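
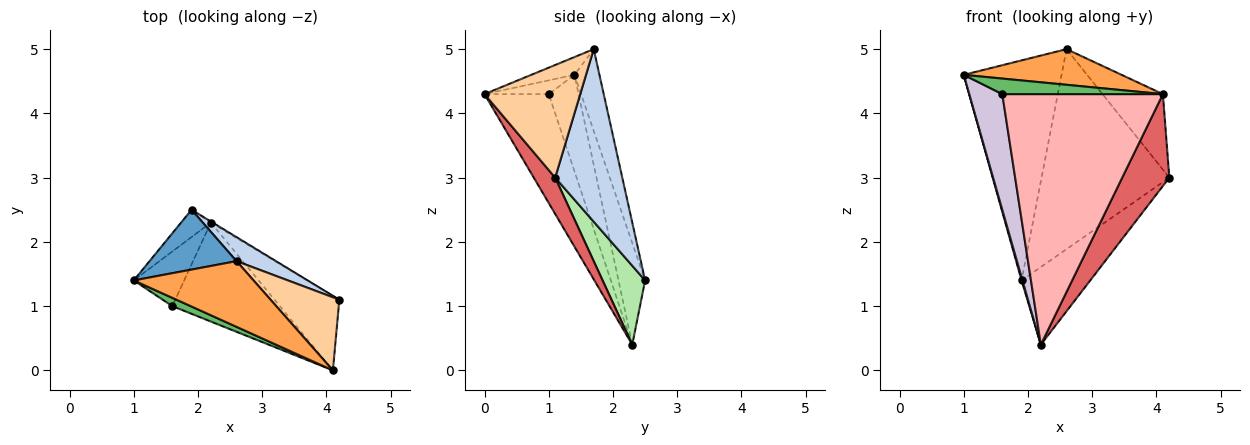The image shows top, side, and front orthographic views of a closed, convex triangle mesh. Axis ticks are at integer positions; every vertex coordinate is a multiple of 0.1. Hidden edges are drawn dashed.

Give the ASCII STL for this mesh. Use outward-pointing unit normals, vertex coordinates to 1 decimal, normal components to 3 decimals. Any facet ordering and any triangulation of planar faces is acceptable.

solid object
 facet normal -0.239 0.937 0.255
  outer loop
   vertex 2.6 1.7 5.0
   vertex 1.9 2.5 1.4
   vertex 1.0 1.4 4.6
  endloop
 endfacet
 facet normal 0.462 0.880 0.106
  outer loop
   vertex 2.6 1.7 5.0
   vertex 4.2 1.1 3.0
   vertex 1.9 2.5 1.4
  endloop
 endfacet
 facet normal -0.129 -0.473 0.872
  outer loop
   vertex 4.1 0.0 4.3
   vertex 2.6 1.7 5.0
   vertex 1.0 1.4 4.6
  endloop
 endfacet
 facet normal 0.751 0.474 0.459
  outer loop
   vertex 4.1 0.0 4.3
   vertex 4.2 1.1 3.0
   vertex 2.6 1.7 5.0
  endloop
 endfacet
 facet normal -0.333 -0.832 0.444
  outer loop
   vertex 1.6 1.0 4.3
   vertex 4.1 0.0 4.3
   vertex 1.0 1.4 4.6
  endloop
 endfacet
 facet normal 0.526 0.850 -0.012
  outer loop
   vertex 2.2 2.3 0.4
   vertex 1.9 2.5 1.4
   vertex 4.2 1.1 3.0
  endloop
 endfacet
 facet normal 0.333 -0.732 -0.594
  outer loop
   vertex 2.2 2.3 0.4
   vertex 4.2 1.1 3.0
   vertex 4.1 0.0 4.3
  endloop
 endfacet
 facet normal -0.349 -0.872 -0.344
  outer loop
   vertex 2.2 2.3 0.4
   vertex 4.1 0.0 4.3
   vertex 1.6 1.0 4.3
  endloop
 endfacet
 facet normal -0.959 -0.033 -0.281
  outer loop
   vertex 2.2 2.3 0.4
   vertex 1.0 1.4 4.6
   vertex 1.9 2.5 1.4
  endloop
 endfacet
 facet normal -0.632 -0.700 -0.331
  outer loop
   vertex 2.2 2.3 0.4
   vertex 1.6 1.0 4.3
   vertex 1.0 1.4 4.6
  endloop
 endfacet
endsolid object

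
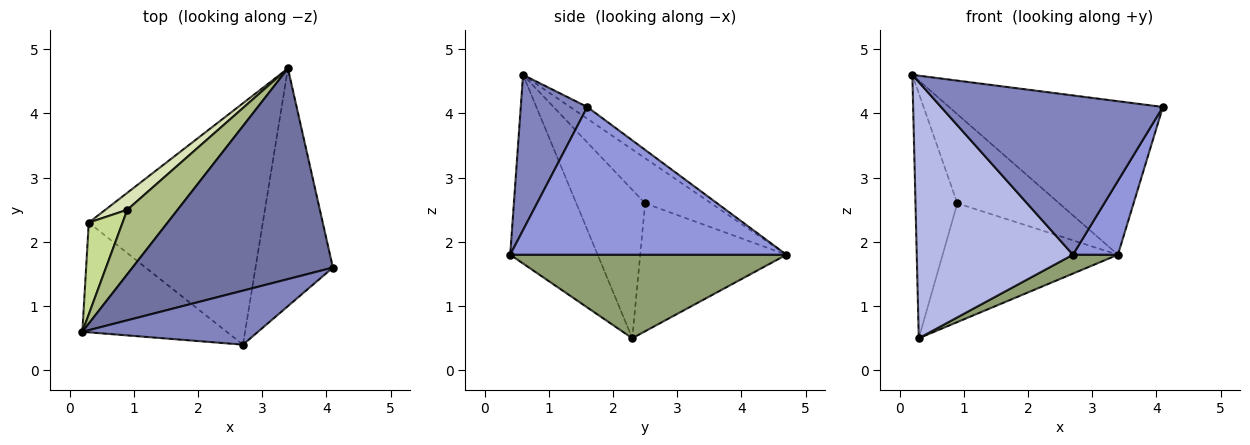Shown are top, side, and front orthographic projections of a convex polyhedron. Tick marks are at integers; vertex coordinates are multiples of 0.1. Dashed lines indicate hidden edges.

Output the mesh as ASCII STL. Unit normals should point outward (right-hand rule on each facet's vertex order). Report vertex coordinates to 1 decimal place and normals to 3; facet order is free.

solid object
 facet normal -0.047 0.588 0.807
  outer loop
   vertex 3.4 4.7 1.8
   vertex 0.2 0.6 4.6
   vertex 4.1 1.6 4.1
  endloop
 endfacet
 facet normal 0.273 -0.911 0.309
  outer loop
   vertex 2.7 0.4 1.8
   vertex 4.1 1.6 4.1
   vertex 0.2 0.6 4.6
  endloop
 endfacet
 facet normal 0.877 -0.143 -0.459
  outer loop
   vertex 2.7 0.4 1.8
   vertex 3.4 4.7 1.8
   vertex 4.1 1.6 4.1
  endloop
 endfacet
 facet normal -0.457 -0.817 -0.350
  outer loop
   vertex 0.3 2.3 0.5
   vertex 2.7 0.4 1.8
   vertex 0.2 0.6 4.6
  endloop
 endfacet
 facet normal 0.432 -0.070 -0.899
  outer loop
   vertex 0.3 2.3 0.5
   vertex 3.4 4.7 1.8
   vertex 2.7 0.4 1.8
  endloop
 endfacet
 facet normal -0.465 0.717 0.519
  outer loop
   vertex 0.9 2.5 2.6
   vertex 0.2 0.6 4.6
   vertex 3.4 4.7 1.8
  endloop
 endfacet
 facet normal -0.839 0.510 0.191
  outer loop
   vertex 0.9 2.5 2.6
   vertex 0.3 2.3 0.5
   vertex 0.2 0.6 4.6
  endloop
 endfacet
 facet normal -0.637 0.763 0.109
  outer loop
   vertex 0.9 2.5 2.6
   vertex 3.4 4.7 1.8
   vertex 0.3 2.3 0.5
  endloop
 endfacet
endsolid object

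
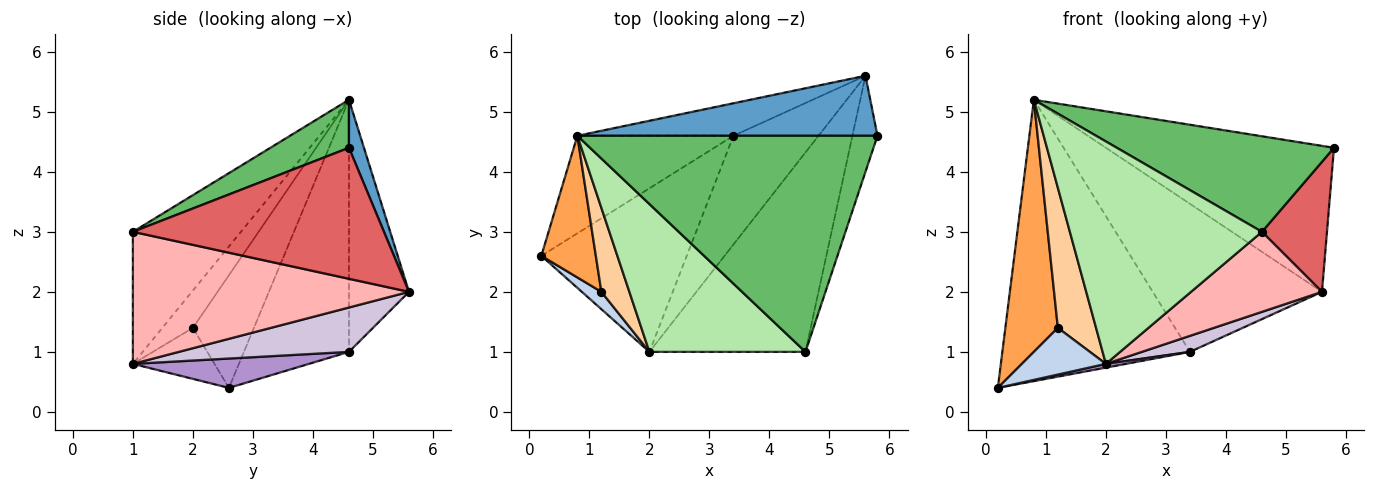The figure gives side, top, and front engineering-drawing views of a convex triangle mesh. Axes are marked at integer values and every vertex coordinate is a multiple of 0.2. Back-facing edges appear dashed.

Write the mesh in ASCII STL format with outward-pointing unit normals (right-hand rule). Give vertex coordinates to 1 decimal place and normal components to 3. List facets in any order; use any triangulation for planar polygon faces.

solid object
 facet normal 0.061 0.923 0.380
  outer loop
   vertex 5.6 5.6 2.0
   vertex 0.8 4.6 5.2
   vertex 5.8 4.6 4.4
  endloop
 endfacet
 facet normal -0.673 -0.693 0.257
  outer loop
   vertex 1.2 2.0 1.4
   vertex 0.2 2.6 0.4
   vertex 2.0 1.0 0.8
  endloop
 endfacet
 facet normal -0.712 -0.612 0.344
  outer loop
   vertex 1.2 2.0 1.4
   vertex 0.8 4.6 5.2
   vertex 0.2 2.6 0.4
  endloop
 endfacet
 facet normal -0.566 -0.707 0.424
  outer loop
   vertex 1.2 2.0 1.4
   vertex 2.0 1.0 0.8
   vertex 0.8 4.6 5.2
  endloop
 endfacet
 facet normal 0.145 -0.400 0.905
  outer loop
   vertex 4.6 1.0 3.0
   vertex 5.8 4.6 4.4
   vertex 0.8 4.6 5.2
  endloop
 endfacet
 facet normal -0.424 -0.754 0.501
  outer loop
   vertex 4.6 1.0 3.0
   vertex 0.8 4.6 5.2
   vertex 2.0 1.0 0.8
  endloop
 endfacet
 facet normal 0.952 -0.247 -0.182
  outer loop
   vertex 4.6 1.0 3.0
   vertex 5.6 5.6 2.0
   vertex 5.8 4.6 4.4
  endloop
 endfacet
 facet normal 0.618 -0.293 -0.730
  outer loop
   vertex 4.6 1.0 3.0
   vertex 2.0 1.0 0.8
   vertex 5.6 5.6 2.0
  endloop
 endfacet
 facet normal 0.198 -0.022 -0.980
  outer loop
   vertex 3.4 4.6 1.0
   vertex 2.0 1.0 0.8
   vertex 0.2 2.6 0.4
  endloop
 endfacet
 facet normal 0.458 -0.129 -0.879
  outer loop
   vertex 3.4 4.6 1.0
   vertex 5.6 5.6 2.0
   vertex 2.0 1.0 0.8
  endloop
 endfacet
 facet normal -0.468 0.835 -0.290
  outer loop
   vertex 3.4 4.6 1.0
   vertex 0.2 2.6 0.4
   vertex 0.8 4.6 5.2
  endloop
 endfacet
 facet normal -0.327 0.923 -0.203
  outer loop
   vertex 3.4 4.6 1.0
   vertex 0.8 4.6 5.2
   vertex 5.6 5.6 2.0
  endloop
 endfacet
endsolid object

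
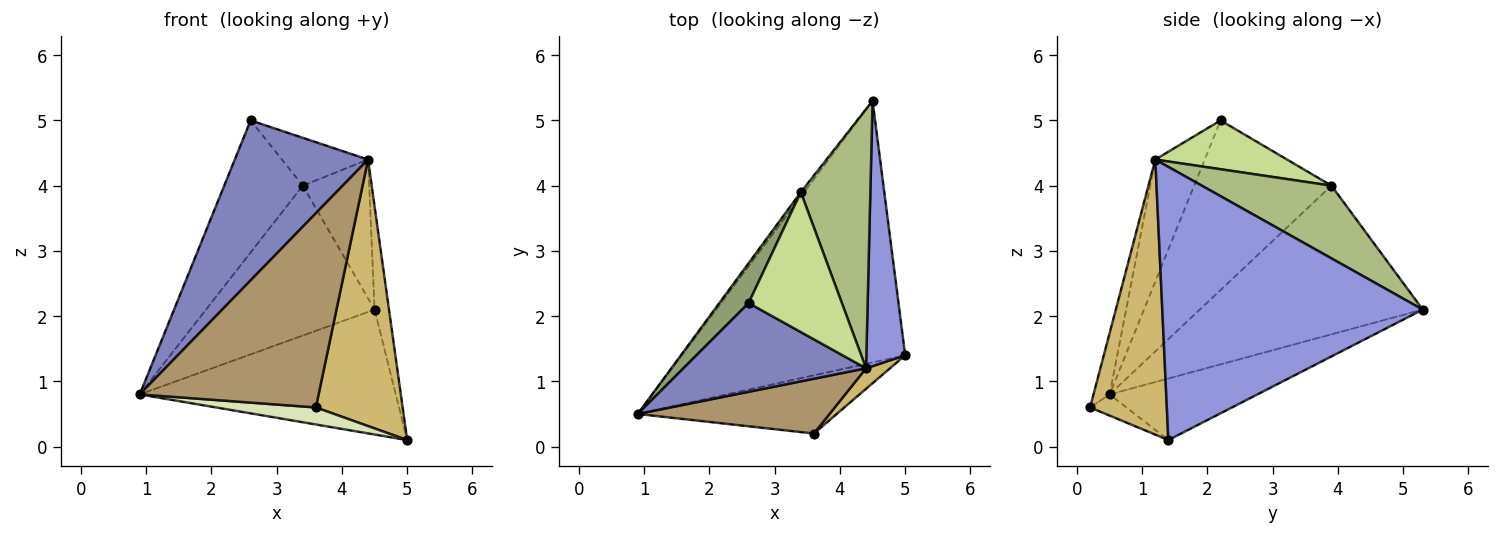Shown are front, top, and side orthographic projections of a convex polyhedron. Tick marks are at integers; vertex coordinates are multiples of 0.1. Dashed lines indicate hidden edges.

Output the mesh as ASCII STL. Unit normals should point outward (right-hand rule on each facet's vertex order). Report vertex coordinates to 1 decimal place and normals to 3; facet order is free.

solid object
 facet normal -0.241 0.418 -0.876
  outer loop
   vertex 4.5 5.3 2.1
   vertex 5.0 1.4 0.1
   vertex 0.9 0.5 0.8
  endloop
 endfacet
 facet normal -0.308 -0.832 0.461
  outer loop
   vertex 4.4 1.2 4.4
   vertex 2.6 2.2 5.0
   vertex 0.9 0.5 0.8
  endloop
 endfacet
 facet normal 0.989 0.055 0.140
  outer loop
   vertex 4.4 1.2 4.4
   vertex 5.0 1.4 0.1
   vertex 4.5 5.3 2.1
  endloop
 endfacet
 facet normal -0.798 0.603 -0.017
  outer loop
   vertex 3.4 3.9 4.0
   vertex 4.5 5.3 2.1
   vertex 0.9 0.5 0.8
  endloop
 endfacet
 facet normal -0.858 0.491 0.149
  outer loop
   vertex 3.4 3.9 4.0
   vertex 0.9 0.5 0.8
   vertex 2.6 2.2 5.0
  endloop
 endfacet
 facet normal 0.678 0.347 0.648
  outer loop
   vertex 3.4 3.9 4.0
   vertex 4.4 1.2 4.4
   vertex 4.5 5.3 2.1
  endloop
 endfacet
 facet normal 0.444 0.290 0.848
  outer loop
   vertex 3.4 3.9 4.0
   vertex 2.6 2.2 5.0
   vertex 4.4 1.2 4.4
  endloop
 endfacet
 facet normal -0.102 -0.279 -0.955
  outer loop
   vertex 3.6 0.2 0.6
   vertex 0.9 0.5 0.8
   vertex 5.0 1.4 0.1
  endloop
 endfacet
 facet normal -0.086 -0.959 0.271
  outer loop
   vertex 3.6 0.2 0.6
   vertex 4.4 1.2 4.4
   vertex 0.9 0.5 0.8
  endloop
 endfacet
 facet normal 0.661 -0.748 0.058
  outer loop
   vertex 3.6 0.2 0.6
   vertex 5.0 1.4 0.1
   vertex 4.4 1.2 4.4
  endloop
 endfacet
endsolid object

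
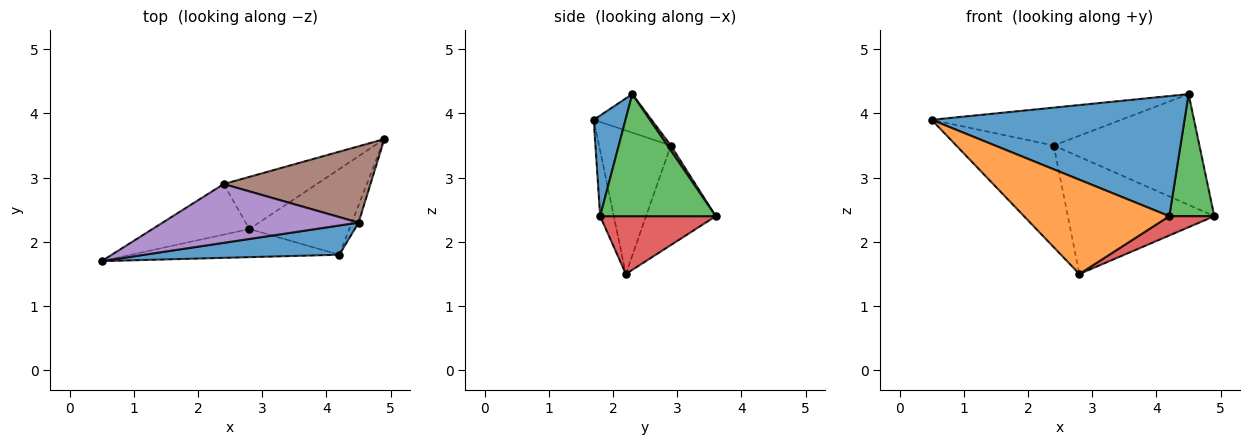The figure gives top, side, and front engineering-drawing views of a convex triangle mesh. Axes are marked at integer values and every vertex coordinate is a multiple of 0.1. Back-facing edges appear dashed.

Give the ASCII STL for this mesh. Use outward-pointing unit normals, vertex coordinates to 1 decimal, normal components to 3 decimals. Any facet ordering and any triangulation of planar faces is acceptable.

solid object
 facet normal 0.121 -0.964 0.235
  outer loop
   vertex 4.2 1.8 2.4
   vertex 4.5 2.3 4.3
   vertex 0.5 1.7 3.9
  endloop
 endfacet
 facet normal -0.090 -0.954 -0.285
  outer loop
   vertex 4.2 1.8 2.4
   vertex 0.5 1.7 3.9
   vertex 2.8 2.2 1.5
  endloop
 endfacet
 facet normal 0.931 -0.362 -0.052
  outer loop
   vertex 4.2 1.8 2.4
   vertex 4.9 3.6 2.4
   vertex 4.5 2.3 4.3
  endloop
 endfacet
 facet normal 0.492 -0.191 -0.850
  outer loop
   vertex 4.2 1.8 2.4
   vertex 2.8 2.2 1.5
   vertex 4.9 3.6 2.4
  endloop
 endfacet
 facet normal -0.163 0.535 0.829
  outer loop
   vertex 2.4 2.9 3.5
   vertex 0.5 1.7 3.9
   vertex 4.5 2.3 4.3
  endloop
 endfacet
 facet normal 0.019 0.823 0.567
  outer loop
   vertex 2.4 2.9 3.5
   vertex 4.5 2.3 4.3
   vertex 4.9 3.6 2.4
  endloop
 endfacet
 facet normal -0.550 0.748 -0.372
  outer loop
   vertex 2.4 2.9 3.5
   vertex 2.8 2.2 1.5
   vertex 0.5 1.7 3.9
  endloop
 endfacet
 facet normal -0.399 0.838 -0.373
  outer loop
   vertex 2.4 2.9 3.5
   vertex 4.9 3.6 2.4
   vertex 2.8 2.2 1.5
  endloop
 endfacet
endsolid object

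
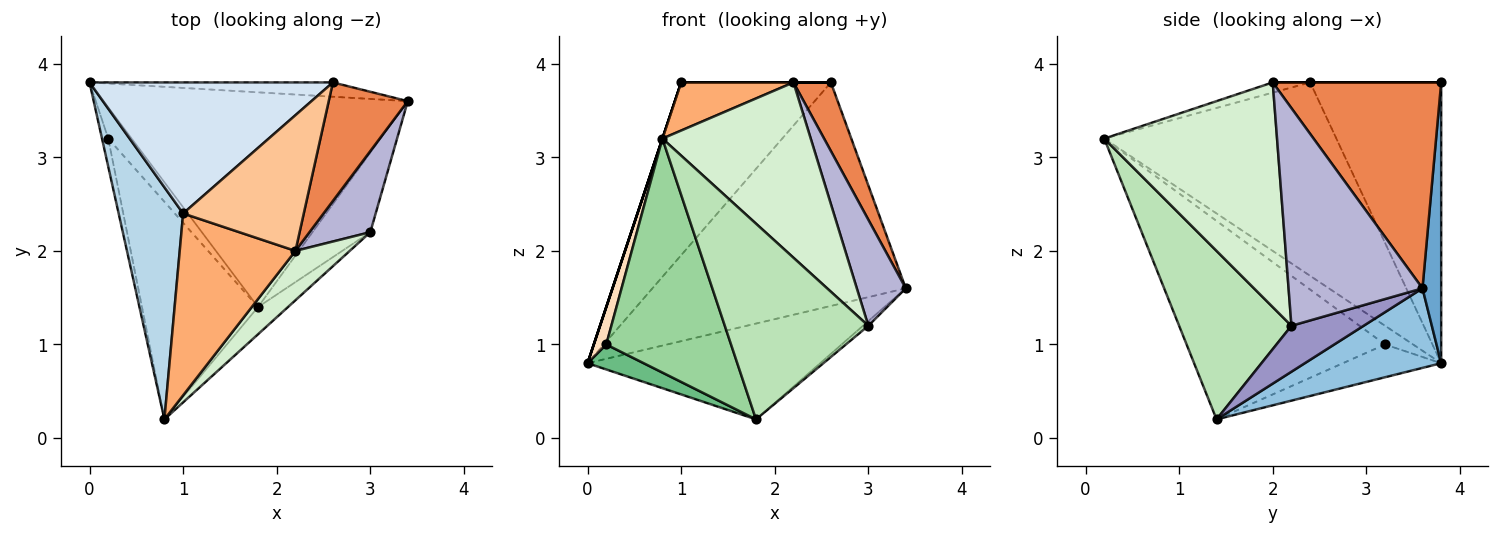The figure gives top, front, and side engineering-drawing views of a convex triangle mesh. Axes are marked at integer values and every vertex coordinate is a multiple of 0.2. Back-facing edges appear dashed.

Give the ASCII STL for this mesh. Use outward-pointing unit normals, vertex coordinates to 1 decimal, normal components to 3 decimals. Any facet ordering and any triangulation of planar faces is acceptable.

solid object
 facet normal 0.074 0.995 -0.064
  outer loop
   vertex 2.6 3.8 3.8
   vertex 3.4 3.6 1.6
   vertex 0.0 3.8 0.8
  endloop
 endfacet
 facet normal 0.232 0.396 -0.888
  outer loop
   vertex 1.8 1.4 0.2
   vertex 0.0 3.8 0.8
   vertex 3.4 3.6 1.6
  endloop
 endfacet
 facet normal -0.949 0.000 0.316
  outer loop
   vertex 1.0 2.4 3.8
   vertex 0.0 3.8 0.8
   vertex 0.8 0.2 3.2
  endloop
 endfacet
 facet normal -0.572 0.654 0.496
  outer loop
   vertex 1.0 2.4 3.8
   vertex 2.6 3.8 3.8
   vertex 0.0 3.8 0.8
  endloop
 endfacet
 facet normal 0.914 -0.203 0.351
  outer loop
   vertex 2.2 2.0 3.8
   vertex 3.4 3.6 1.6
   vertex 2.6 3.8 3.8
  endloop
 endfacet
 facet normal -0.085 -0.255 0.963
  outer loop
   vertex 2.2 2.0 3.8
   vertex 1.0 2.4 3.8
   vertex 0.8 0.2 3.2
  endloop
 endfacet
 facet normal 0.000 0.000 1.000
  outer loop
   vertex 2.2 2.0 3.8
   vertex 2.6 3.8 3.8
   vertex 1.0 2.4 3.8
  endloop
 endfacet
 facet normal -0.874 -0.389 -0.291
  outer loop
   vertex 0.2 3.2 1.0
   vertex 0.8 0.2 3.2
   vertex 0.0 3.8 0.8
  endloop
 endfacet
 facet normal -0.738 -0.422 -0.527
  outer loop
   vertex 0.2 3.2 1.0
   vertex 0.0 3.8 0.8
   vertex 1.8 1.4 0.2
  endloop
 endfacet
 facet normal -0.759 -0.477 -0.444
  outer loop
   vertex 0.2 3.2 1.0
   vertex 1.8 1.4 0.2
   vertex 0.8 0.2 3.2
  endloop
 endfacet
 facet normal 0.613 -0.783 -0.109
  outer loop
   vertex 3.0 2.2 1.2
   vertex 0.8 0.2 3.2
   vertex 1.8 1.4 0.2
  endloop
 endfacet
 facet normal 0.746 -0.641 0.180
  outer loop
   vertex 3.0 2.2 1.2
   vertex 2.2 2.0 3.8
   vertex 0.8 0.2 3.2
  endloop
 endfacet
 facet normal 0.621 0.046 -0.782
  outer loop
   vertex 3.0 2.2 1.2
   vertex 1.8 1.4 0.2
   vertex 3.4 3.6 1.6
  endloop
 endfacet
 facet normal 0.908 -0.332 0.254
  outer loop
   vertex 3.0 2.2 1.2
   vertex 3.4 3.6 1.6
   vertex 2.2 2.0 3.8
  endloop
 endfacet
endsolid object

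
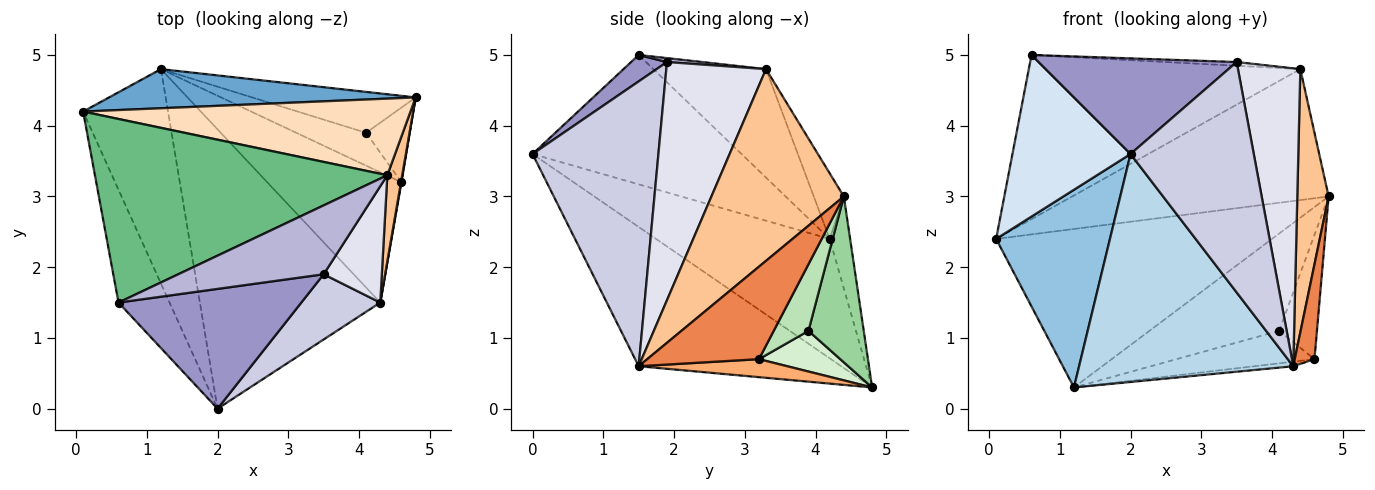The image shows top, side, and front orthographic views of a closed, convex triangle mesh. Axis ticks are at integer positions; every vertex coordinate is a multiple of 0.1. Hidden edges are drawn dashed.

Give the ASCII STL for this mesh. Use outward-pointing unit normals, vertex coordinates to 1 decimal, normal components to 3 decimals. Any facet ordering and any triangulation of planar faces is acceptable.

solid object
 facet normal -0.072 0.968 0.239
  outer loop
   vertex 1.2 4.8 0.3
   vertex 0.1 4.2 2.4
   vertex 4.8 4.4 3.0
  endloop
 endfacet
 facet normal -0.719 -0.471 -0.511
  outer loop
   vertex 1.2 4.8 0.3
   vertex 2.0 0.0 3.6
   vertex 0.1 4.2 2.4
  endloop
 endfacet
 facet normal -0.513 -0.543 -0.665
  outer loop
   vertex 4.3 1.5 0.6
   vertex 2.0 0.0 3.6
   vertex 1.2 4.8 0.3
  endloop
 endfacet
 facet normal -0.823 -0.465 -0.325
  outer loop
   vertex 0.6 1.5 5.0
   vertex 0.1 4.2 2.4
   vertex 2.0 0.0 3.6
  endloop
 endfacet
 facet normal 0.985 -0.174 0.005
  outer loop
   vertex 4.6 3.2 0.7
   vertex 4.8 4.4 3.0
   vertex 4.3 1.5 0.6
  endloop
 endfacet
 facet normal 0.133 0.035 -0.991
  outer loop
   vertex 4.6 3.2 0.7
   vertex 4.3 1.5 0.6
   vertex 1.2 4.8 0.3
  endloop
 endfacet
 facet normal 0.970 -0.230 0.075
  outer loop
   vertex 4.4 3.3 4.8
   vertex 4.3 1.5 0.6
   vertex 4.8 4.4 3.0
  endloop
 endfacet
 facet normal -0.101 0.859 0.502
  outer loop
   vertex 4.4 3.3 4.8
   vertex 4.8 4.4 3.0
   vertex 0.1 4.2 2.4
  endloop
 endfacet
 facet normal -0.267 0.642 0.718
  outer loop
   vertex 4.4 3.3 4.8
   vertex 0.1 4.2 2.4
   vertex 0.6 1.5 5.0
  endloop
 endfacet
 facet normal 0.366 0.858 -0.361
  outer loop
   vertex 4.1 3.9 1.1
   vertex 1.2 4.8 0.3
   vertex 4.8 4.4 3.0
  endloop
 endfacet
 facet normal 0.619 0.673 -0.405
  outer loop
   vertex 4.1 3.9 1.1
   vertex 4.8 4.4 3.0
   vertex 4.6 3.2 0.7
  endloop
 endfacet
 facet normal 0.383 0.649 -0.657
  outer loop
   vertex 4.1 3.9 1.1
   vertex 4.6 3.2 0.7
   vertex 1.2 4.8 0.3
  endloop
 endfacet
 facet normal 0.112 -0.620 0.777
  outer loop
   vertex 3.5 1.9 4.9
   vertex 0.6 1.5 5.0
   vertex 2.0 0.0 3.6
  endloop
 endfacet
 facet normal 0.027 0.054 0.998
  outer loop
   vertex 3.5 1.9 4.9
   vertex 4.4 3.3 4.8
   vertex 0.6 1.5 5.0
  endloop
 endfacet
 facet normal 0.701 -0.686 0.194
  outer loop
   vertex 3.5 1.9 4.9
   vertex 2.0 0.0 3.6
   vertex 4.3 1.5 0.6
  endloop
 endfacet
 facet normal 0.830 -0.519 0.203
  outer loop
   vertex 3.5 1.9 4.9
   vertex 4.3 1.5 0.6
   vertex 4.4 3.3 4.8
  endloop
 endfacet
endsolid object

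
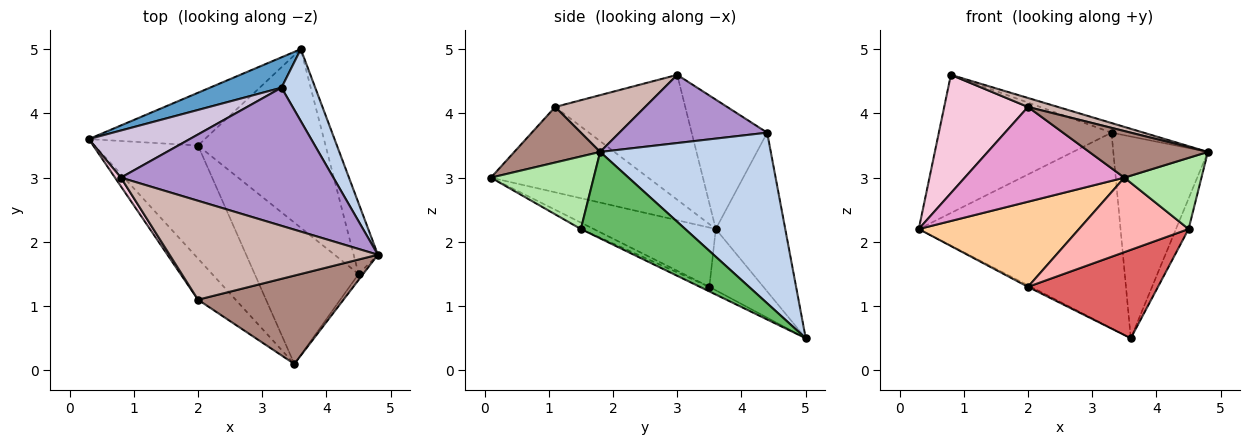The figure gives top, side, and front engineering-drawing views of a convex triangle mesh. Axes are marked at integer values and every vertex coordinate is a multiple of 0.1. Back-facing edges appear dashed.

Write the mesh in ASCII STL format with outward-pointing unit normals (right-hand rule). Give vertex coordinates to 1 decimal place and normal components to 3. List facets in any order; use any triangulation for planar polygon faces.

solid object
 facet normal -0.322 0.936 0.145
  outer loop
   vertex 3.3 4.4 3.7
   vertex 3.6 5.0 0.5
   vertex 0.3 3.6 2.2
  endloop
 endfacet
 facet normal 0.862 0.478 0.170
  outer loop
   vertex 3.3 4.4 3.7
   vertex 4.8 1.8 3.4
   vertex 3.6 5.0 0.5
  endloop
 endfacet
 facet normal -0.467 0.026 -0.884
  outer loop
   vertex 2.0 3.5 1.3
   vertex 0.3 3.6 2.2
   vertex 3.6 5.0 0.5
  endloop
 endfacet
 facet normal -0.417 -0.547 -0.726
  outer loop
   vertex 2.0 3.5 1.3
   vertex 3.5 0.1 3.0
   vertex 0.3 3.6 2.2
  endloop
 endfacet
 facet normal 0.956 0.116 -0.268
  outer loop
   vertex 4.5 1.5 2.2
   vertex 3.6 5.0 0.5
   vertex 4.8 1.8 3.4
  endloop
 endfacet
 facet normal 0.799 -0.599 -0.050
  outer loop
   vertex 4.5 1.5 2.2
   vertex 4.8 1.8 3.4
   vertex 3.5 0.1 3.0
  endloop
 endfacet
 facet normal -0.032 -0.443 -0.896
  outer loop
   vertex 4.5 1.5 2.2
   vertex 2.0 3.5 1.3
   vertex 3.6 5.0 0.5
  endloop
 endfacet
 facet normal -0.055 -0.466 -0.883
  outer loop
   vertex 4.5 1.5 2.2
   vertex 3.5 0.1 3.0
   vertex 2.0 3.5 1.3
  endloop
 endfacet
 facet normal 0.305 0.066 0.950
  outer loop
   vertex 0.8 3.0 4.6
   vertex 4.8 1.8 3.4
   vertex 3.3 4.4 3.7
  endloop
 endfacet
 facet normal -0.382 0.875 0.298
  outer loop
   vertex 0.8 3.0 4.6
   vertex 3.3 4.4 3.7
   vertex 0.3 3.6 2.2
  endloop
 endfacet
 facet normal 0.320 -0.442 0.838
  outer loop
   vertex 2.0 1.1 4.1
   vertex 3.5 0.1 3.0
   vertex 4.8 1.8 3.4
  endloop
 endfacet
 facet normal 0.262 -0.087 0.961
  outer loop
   vertex 2.0 1.1 4.1
   vertex 4.8 1.8 3.4
   vertex 0.8 3.0 4.6
  endloop
 endfacet
 facet normal -0.670 -0.681 -0.296
  outer loop
   vertex 2.0 1.1 4.1
   vertex 0.3 3.6 2.2
   vertex 3.5 0.1 3.0
  endloop
 endfacet
 facet normal -0.840 -0.541 0.040
  outer loop
   vertex 2.0 1.1 4.1
   vertex 0.8 3.0 4.6
   vertex 0.3 3.6 2.2
  endloop
 endfacet
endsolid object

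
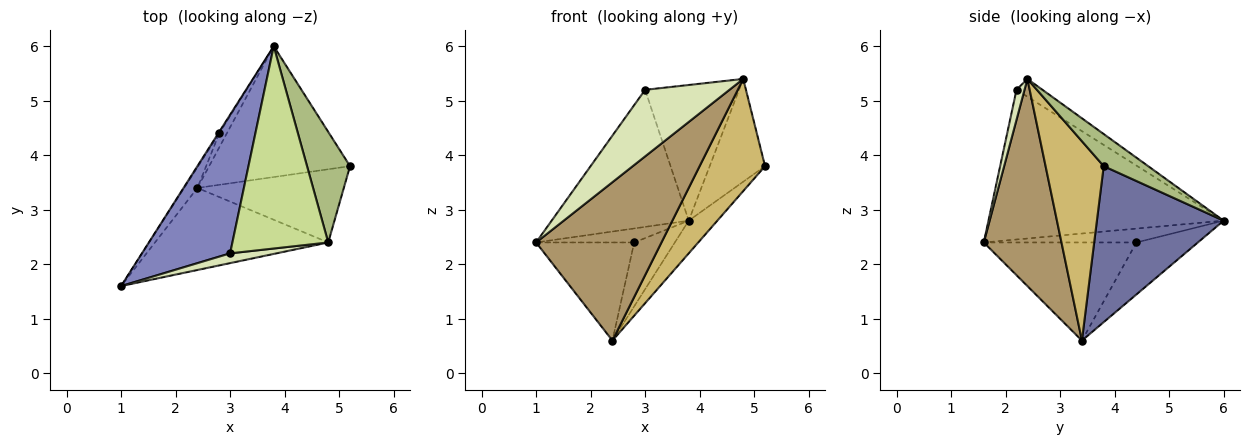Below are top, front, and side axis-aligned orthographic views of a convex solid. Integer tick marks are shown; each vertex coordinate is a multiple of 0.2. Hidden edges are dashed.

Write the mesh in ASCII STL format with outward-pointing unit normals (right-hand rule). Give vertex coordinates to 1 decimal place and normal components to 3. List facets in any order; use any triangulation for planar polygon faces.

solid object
 facet normal 0.732 0.165 -0.661
  outer loop
   vertex 2.4 3.4 0.6
   vertex 3.8 6.0 2.8
   vertex 5.2 3.8 3.8
  endloop
 endfacet
 facet normal -0.770 0.449 0.454
  outer loop
   vertex 3.0 2.2 5.2
   vertex 3.8 6.0 2.8
   vertex 1.0 1.6 2.4
  endloop
 endfacet
 facet normal -0.840 0.540 -0.060
  outer loop
   vertex 2.8 4.4 2.4
   vertex 1.0 1.6 2.4
   vertex 3.8 6.0 2.8
  endloop
 endfacet
 facet normal -0.836 0.537 -0.113
  outer loop
   vertex 2.8 4.4 2.4
   vertex 2.4 3.4 0.6
   vertex 1.0 1.6 2.4
  endloop
 endfacet
 facet normal -0.828 0.548 -0.120
  outer loop
   vertex 2.8 4.4 2.4
   vertex 3.8 6.0 2.8
   vertex 2.4 3.4 0.6
  endloop
 endfacet
 facet normal 0.480 0.597 0.643
  outer loop
   vertex 4.8 2.4 5.4
   vertex 5.2 3.8 3.8
   vertex 3.8 6.0 2.8
  endloop
 endfacet
 facet normal -0.152 0.550 0.821
  outer loop
   vertex 4.8 2.4 5.4
   vertex 3.8 6.0 2.8
   vertex 3.0 2.2 5.2
  endloop
 endfacet
 facet normal 0.093 -0.985 0.144
  outer loop
   vertex 4.8 2.4 5.4
   vertex 3.0 2.2 5.2
   vertex 1.0 1.6 2.4
  endloop
 endfacet
 facet normal 0.482 -0.778 -0.403
  outer loop
   vertex 4.8 2.4 5.4
   vertex 1.0 1.6 2.4
   vertex 2.4 3.4 0.6
  endloop
 endfacet
 facet normal 0.597 -0.672 -0.438
  outer loop
   vertex 4.8 2.4 5.4
   vertex 2.4 3.4 0.6
   vertex 5.2 3.8 3.8
  endloop
 endfacet
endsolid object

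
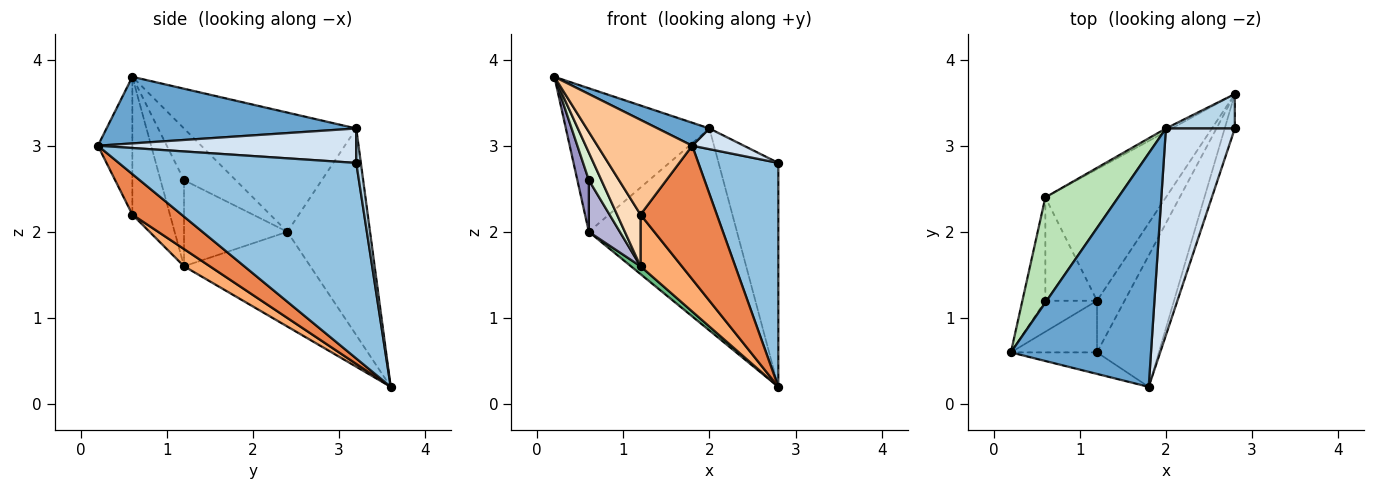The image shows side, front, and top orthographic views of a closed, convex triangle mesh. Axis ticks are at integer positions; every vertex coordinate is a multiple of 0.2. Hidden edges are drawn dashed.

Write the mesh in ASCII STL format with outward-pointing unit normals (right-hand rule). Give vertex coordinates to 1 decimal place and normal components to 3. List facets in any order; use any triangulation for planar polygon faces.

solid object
 facet normal 0.428 -0.088 0.900
  outer loop
   vertex 2.0 3.2 3.2
   vertex 0.2 0.6 3.8
   vertex 1.8 0.2 3.0
  endloop
 endfacet
 facet normal 0.947 -0.319 -0.049
  outer loop
   vertex 2.8 3.2 2.8
   vertex 1.8 0.2 3.0
   vertex 2.8 3.6 0.2
  endloop
 endfacet
 facet normal 0.076 0.986 0.152
  outer loop
   vertex 2.8 3.2 2.8
   vertex 2.8 3.6 0.2
   vertex 2.0 3.2 3.2
  endloop
 endfacet
 facet normal 0.445 -0.089 0.891
  outer loop
   vertex 2.8 3.2 2.8
   vertex 2.0 3.2 3.2
   vertex 1.8 0.2 3.0
  endloop
 endfacet
 facet normal 0.418 -0.648 -0.637
  outer loop
   vertex 1.2 0.6 2.2
   vertex 2.8 3.6 0.2
   vertex 1.8 0.2 3.0
  endloop
 endfacet
 facet normal 0.404 -0.647 -0.647
  outer loop
   vertex 1.2 0.6 2.2
   vertex 1.2 1.2 1.6
   vertex 2.8 3.6 0.2
  endloop
 endfacet
 facet normal -0.334 -0.919 -0.209
  outer loop
   vertex 1.2 0.6 2.2
   vertex 1.8 0.2 3.0
   vertex 0.2 0.6 3.8
  endloop
 endfacet
 facet normal -0.749 -0.468 -0.468
  outer loop
   vertex 1.2 0.6 2.2
   vertex 0.2 0.6 3.8
   vertex 1.2 1.2 1.6
  endloop
 endfacet
 facet normal -0.617 -0.047 -0.785
  outer loop
   vertex 0.6 2.4 2.0
   vertex 2.8 3.6 0.2
   vertex 1.2 1.2 1.6
  endloop
 endfacet
 facet normal -0.487 0.873 -0.014
  outer loop
   vertex 0.6 2.4 2.0
   vertex 2.0 3.2 3.2
   vertex 2.8 3.6 0.2
  endloop
 endfacet
 facet normal -0.695 0.580 0.425
  outer loop
   vertex 0.6 2.4 2.0
   vertex 0.2 0.6 3.8
   vertex 2.0 3.2 3.2
  endloop
 endfacet
 facet normal -0.780 -0.416 -0.468
  outer loop
   vertex 0.6 1.2 2.6
   vertex 1.2 1.2 1.6
   vertex 0.2 0.6 3.8
  endloop
 endfacet
 facet normal -0.896 -0.199 -0.398
  outer loop
   vertex 0.6 1.2 2.6
   vertex 0.2 0.6 3.8
   vertex 0.6 2.4 2.0
  endloop
 endfacet
 facet normal -0.830 -0.249 -0.498
  outer loop
   vertex 0.6 1.2 2.6
   vertex 0.6 2.4 2.0
   vertex 1.2 1.2 1.6
  endloop
 endfacet
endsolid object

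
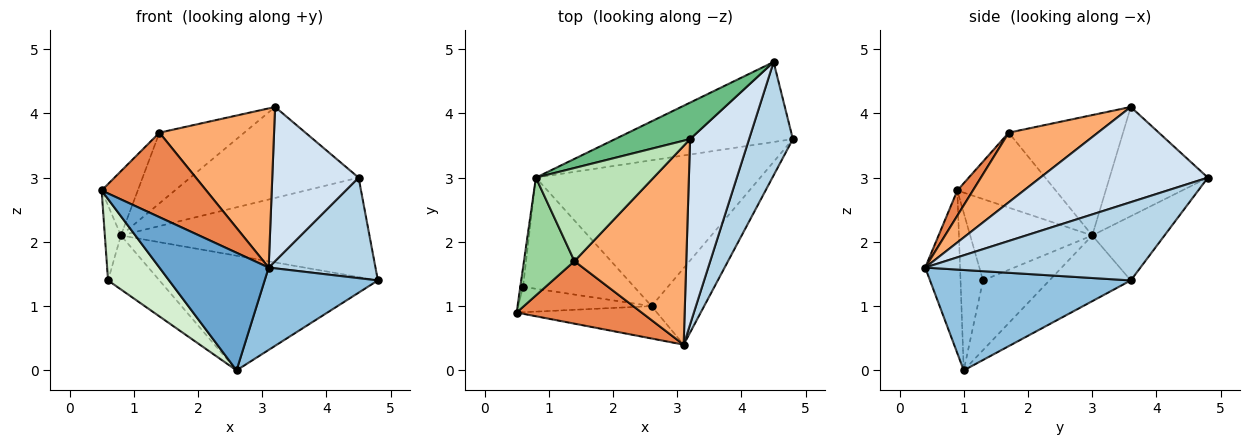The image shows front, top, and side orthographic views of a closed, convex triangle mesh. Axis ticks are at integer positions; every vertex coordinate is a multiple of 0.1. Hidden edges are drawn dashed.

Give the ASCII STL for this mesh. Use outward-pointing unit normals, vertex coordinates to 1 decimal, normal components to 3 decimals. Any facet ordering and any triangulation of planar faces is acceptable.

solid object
 facet normal -0.294 -0.921 -0.254
  outer loop
   vertex 2.6 1.0 0.0
   vertex 3.1 0.4 1.6
   vertex 0.5 0.9 2.8
  endloop
 endfacet
 facet normal 0.792 -0.447 -0.415
  outer loop
   vertex 2.6 1.0 0.0
   vertex 4.8 3.6 1.4
   vertex 3.1 0.4 1.6
  endloop
 endfacet
 facet normal 0.801 -0.397 0.448
  outer loop
   vertex 4.5 4.8 3.0
   vertex 3.1 0.4 1.6
   vertex 4.8 3.6 1.4
  endloop
 endfacet
 facet normal 0.779 -0.401 0.482
  outer loop
   vertex 4.5 4.8 3.0
   vertex 3.2 3.6 4.1
   vertex 3.1 0.4 1.6
  endloop
 endfacet
 facet normal 0.119 -0.798 0.590
  outer loop
   vertex 1.4 1.7 3.7
   vertex 0.5 0.9 2.8
   vertex 3.1 0.4 1.6
  endloop
 endfacet
 facet normal 0.437 -0.562 0.702
  outer loop
   vertex 1.4 1.7 3.7
   vertex 3.1 0.4 1.6
   vertex 3.2 3.6 4.1
  endloop
 endfacet
 facet normal -0.224 0.602 -0.766
  outer loop
   vertex 0.8 3.0 2.1
   vertex 4.8 3.6 1.4
   vertex 2.6 1.0 0.0
  endloop
 endfacet
 facet normal -0.221 0.760 -0.611
  outer loop
   vertex 0.8 3.0 2.1
   vertex 4.5 4.8 3.0
   vertex 4.8 3.6 1.4
  endloop
 endfacet
 facet normal -0.477 0.816 0.327
  outer loop
   vertex 0.8 3.0 2.1
   vertex 3.2 3.6 4.1
   vertex 4.5 4.8 3.0
  endloop
 endfacet
 facet normal -0.793 0.291 0.534
  outer loop
   vertex 0.8 3.0 2.1
   vertex 0.5 0.9 2.8
   vertex 1.4 1.7 3.7
  endloop
 endfacet
 facet normal -0.632 0.468 0.618
  outer loop
   vertex 0.8 3.0 2.1
   vertex 1.4 1.7 3.7
   vertex 3.2 3.6 4.1
  endloop
 endfacet
 facet normal -0.332 -0.901 -0.281
  outer loop
   vertex 0.6 1.3 1.4
   vertex 2.6 1.0 0.0
   vertex 0.5 0.9 2.8
  endloop
 endfacet
 facet normal -0.991 0.130 -0.034
  outer loop
   vertex 0.6 1.3 1.4
   vertex 0.5 0.9 2.8
   vertex 0.8 3.0 2.1
  endloop
 endfacet
 facet normal -0.491 0.380 -0.783
  outer loop
   vertex 0.6 1.3 1.4
   vertex 0.8 3.0 2.1
   vertex 2.6 1.0 0.0
  endloop
 endfacet
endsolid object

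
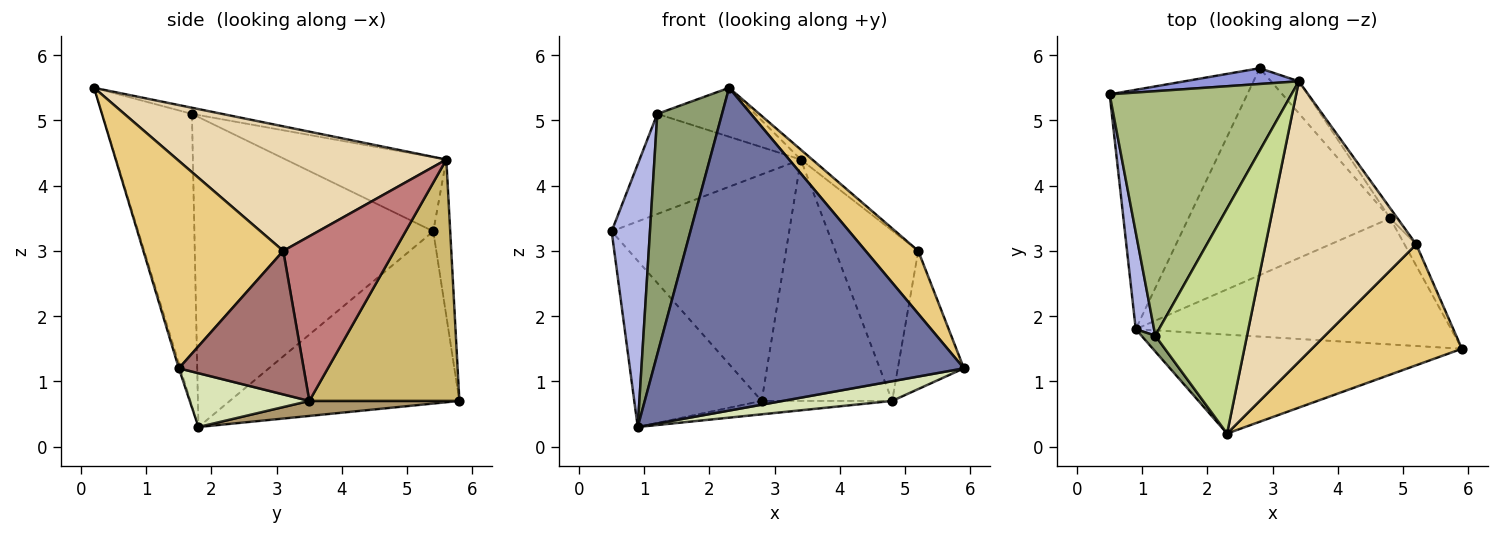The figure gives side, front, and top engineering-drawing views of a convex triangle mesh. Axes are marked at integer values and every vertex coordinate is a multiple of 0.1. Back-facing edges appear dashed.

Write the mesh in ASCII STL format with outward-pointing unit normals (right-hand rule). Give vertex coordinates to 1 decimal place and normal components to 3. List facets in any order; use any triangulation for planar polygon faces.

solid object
 facet normal -0.005 -0.956 -0.293
  outer loop
   vertex 0.9 1.8 0.3
   vertex 5.9 1.5 1.2
   vertex 2.3 0.2 5.5
  endloop
 endfacet
 facet normal -0.717 0.398 -0.573
  outer loop
   vertex 2.8 5.8 0.7
   vertex 0.9 1.8 0.3
   vertex 0.5 5.4 3.3
  endloop
 endfacet
 facet normal -0.095 0.993 0.069
  outer loop
   vertex 3.4 5.6 4.4
   vertex 2.8 5.8 0.7
   vertex 0.5 5.4 3.3
  endloop
 endfacet
 facet normal -0.986 -0.158 0.058
  outer loop
   vertex 1.2 1.7 5.1
   vertex 0.5 5.4 3.3
   vertex 0.9 1.8 0.3
  endloop
 endfacet
 facet normal -0.811 -0.584 0.038
  outer loop
   vertex 1.2 1.7 5.1
   vertex 0.9 1.8 0.3
   vertex 2.3 0.2 5.5
  endloop
 endfacet
 facet normal -0.353 0.354 0.866
  outer loop
   vertex 1.2 1.7 5.1
   vertex 3.4 5.6 4.4
   vertex 0.5 5.4 3.3
  endloop
 endfacet
 facet normal -0.066 0.212 0.975
  outer loop
   vertex 1.2 1.7 5.1
   vertex 2.3 0.2 5.5
   vertex 3.4 5.6 4.4
  endloop
 endfacet
 facet normal 0.166 -0.152 -0.974
  outer loop
   vertex 4.8 3.5 0.7
   vertex 5.9 1.5 1.2
   vertex 0.9 1.8 0.3
  endloop
 endfacet
 facet normal 0.074 0.064 -0.995
  outer loop
   vertex 4.8 3.5 0.7
   vertex 0.9 1.8 0.3
   vertex 2.8 5.8 0.7
  endloop
 endfacet
 facet normal 0.752 0.654 -0.087
  outer loop
   vertex 4.8 3.5 0.7
   vertex 2.8 5.8 0.7
   vertex 3.4 5.6 4.4
  endloop
 endfacet
 facet normal 0.775 -0.292 0.561
  outer loop
   vertex 5.2 3.1 3.0
   vertex 2.3 0.2 5.5
   vertex 5.9 1.5 1.2
  endloop
 endfacet
 facet normal 0.637 0.027 0.770
  outer loop
   vertex 5.2 3.1 3.0
   vertex 3.4 5.6 4.4
   vertex 2.3 0.2 5.5
  endloop
 endfacet
 facet normal 0.881 0.467 -0.072
  outer loop
   vertex 5.2 3.1 3.0
   vertex 5.9 1.5 1.2
   vertex 4.8 3.5 0.7
  endloop
 endfacet
 facet normal 0.801 0.597 -0.036
  outer loop
   vertex 5.2 3.1 3.0
   vertex 4.8 3.5 0.7
   vertex 3.4 5.6 4.4
  endloop
 endfacet
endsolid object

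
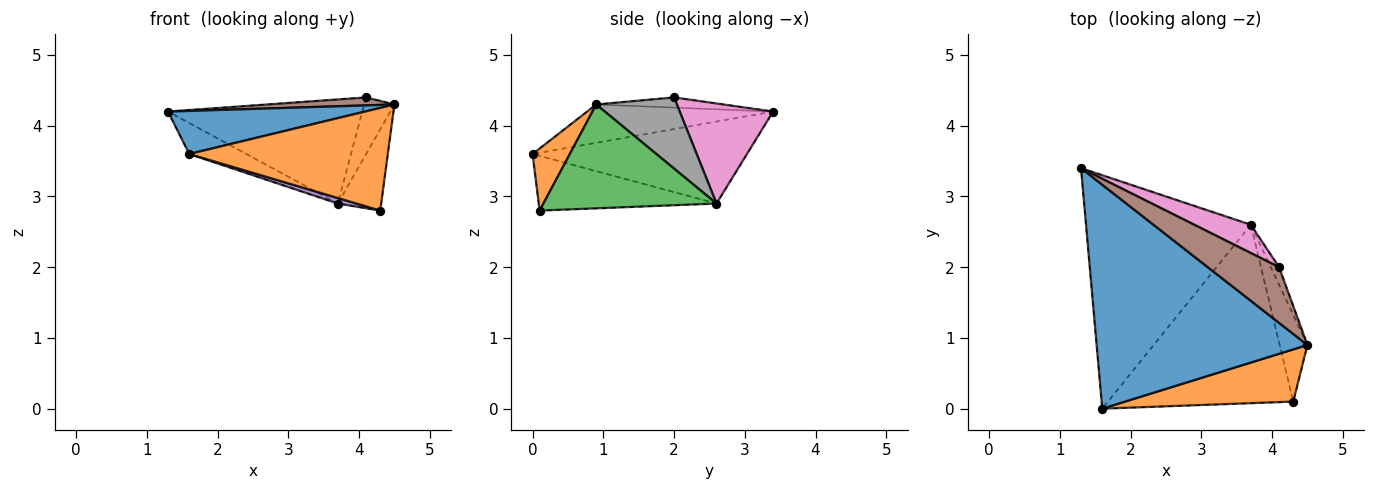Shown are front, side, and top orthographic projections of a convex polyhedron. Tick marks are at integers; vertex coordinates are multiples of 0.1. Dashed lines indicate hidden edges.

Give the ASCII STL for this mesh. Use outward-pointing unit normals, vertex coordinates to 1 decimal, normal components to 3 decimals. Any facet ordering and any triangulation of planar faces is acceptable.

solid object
 facet normal -0.176 -0.186 0.967
  outer loop
   vertex 1.6 0.0 3.6
   vertex 4.5 0.9 4.3
   vertex 1.3 3.4 4.2
  endloop
 endfacet
 facet normal 0.165 -0.879 0.447
  outer loop
   vertex 4.3 0.1 2.8
   vertex 4.5 0.9 4.3
   vertex 1.6 0.0 3.6
  endloop
 endfacet
 facet normal 0.939 0.235 -0.251
  outer loop
   vertex 3.7 2.6 2.9
   vertex 4.5 0.9 4.3
   vertex 4.3 0.1 2.8
  endloop
 endfacet
 facet normal -0.442 0.118 -0.889
  outer loop
   vertex 3.7 2.6 2.9
   vertex 1.6 0.0 3.6
   vertex 1.3 3.4 4.2
  endloop
 endfacet
 facet normal -0.283 -0.030 -0.959
  outer loop
   vertex 3.7 2.6 2.9
   vertex 4.3 0.1 2.8
   vertex 1.6 0.0 3.6
  endloop
 endfacet
 facet normal -0.140 -0.140 0.980
  outer loop
   vertex 4.1 2.0 4.4
   vertex 1.3 3.4 4.2
   vertex 4.5 0.9 4.3
  endloop
 endfacet
 facet normal 0.421 0.875 0.238
  outer loop
   vertex 4.1 2.0 4.4
   vertex 3.7 2.6 2.9
   vertex 1.3 3.4 4.2
  endloop
 endfacet
 facet normal 0.931 0.348 -0.109
  outer loop
   vertex 4.1 2.0 4.4
   vertex 4.5 0.9 4.3
   vertex 3.7 2.6 2.9
  endloop
 endfacet
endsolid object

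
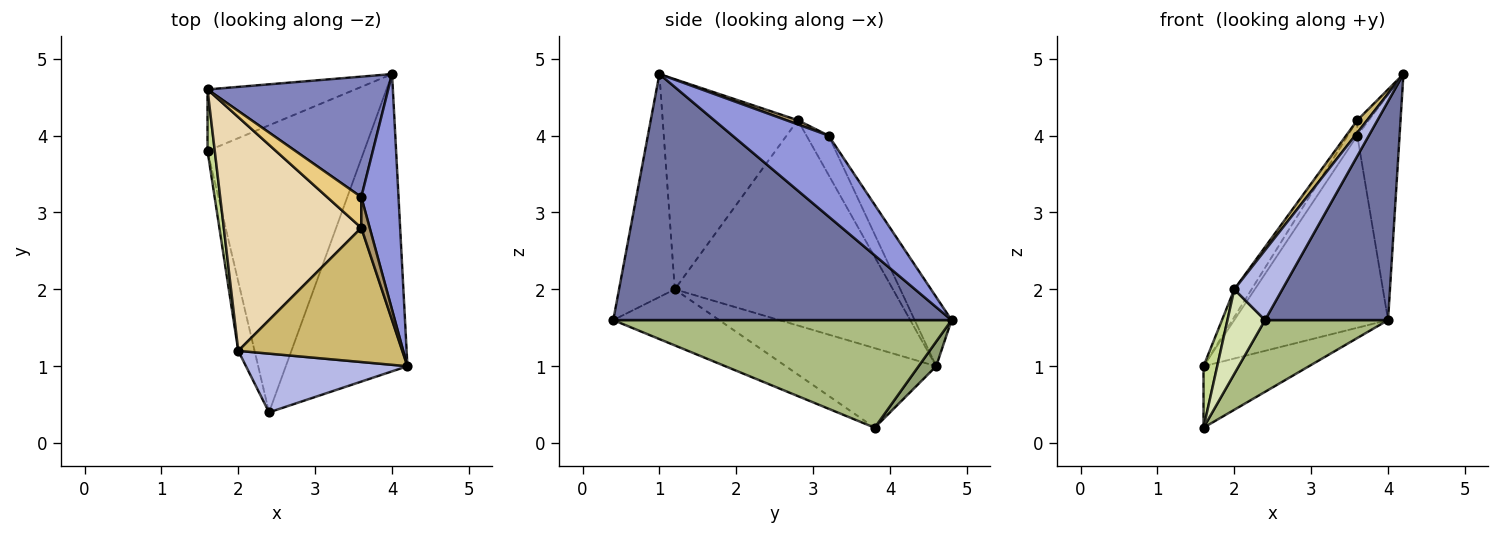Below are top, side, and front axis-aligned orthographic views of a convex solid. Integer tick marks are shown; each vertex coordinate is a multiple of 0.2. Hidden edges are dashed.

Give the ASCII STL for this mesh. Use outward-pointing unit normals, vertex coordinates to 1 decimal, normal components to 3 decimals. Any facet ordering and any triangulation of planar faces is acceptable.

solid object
 facet normal 0.852 -0.310 -0.421
  outer loop
   vertex 2.4 0.4 1.6
   vertex 4.0 4.8 1.6
   vertex 4.2 1.0 4.8
  endloop
 endfacet
 facet normal -0.199 0.830 0.520
  outer loop
   vertex 3.6 3.2 4.0
   vertex 4.0 4.8 1.6
   vertex 1.6 4.6 1.0
  endloop
 endfacet
 facet normal 0.844 0.371 0.388
  outer loop
   vertex 3.6 3.2 4.0
   vertex 4.2 1.0 4.8
   vertex 4.0 4.8 1.6
  endloop
 endfacet
 facet normal -0.664 -0.572 0.481
  outer loop
   vertex 2.0 1.2 2.0
   vertex 2.4 0.4 1.6
   vertex 4.2 1.0 4.8
  endloop
 endfacet
 facet normal 0.117 0.702 -0.702
  outer loop
   vertex 1.6 3.8 0.2
   vertex 1.6 4.6 1.0
   vertex 4.0 4.8 1.6
  endloop
 endfacet
 facet normal 0.555 -0.202 -0.807
  outer loop
   vertex 1.6 3.8 0.2
   vertex 4.0 4.8 1.6
   vertex 2.4 0.4 1.6
  endloop
 endfacet
 facet normal -0.992 -0.090 0.090
  outer loop
   vertex 1.6 3.8 0.2
   vertex 2.0 1.2 2.0
   vertex 1.6 4.6 1.0
  endloop
 endfacet
 facet normal -0.909 -0.323 -0.264
  outer loop
   vertex 1.6 3.8 0.2
   vertex 2.4 0.4 1.6
   vertex 2.0 1.2 2.0
  endloop
 endfacet
 facet normal 0.408 0.408 0.816
  outer loop
   vertex 3.6 2.8 4.2
   vertex 4.2 1.0 4.8
   vertex 3.6 3.2 4.0
  endloop
 endfacet
 facet normal -0.787 -0.058 0.614
  outer loop
   vertex 3.6 2.8 4.2
   vertex 2.0 1.2 2.0
   vertex 4.2 1.0 4.8
  endloop
 endfacet
 facet normal -0.717 0.312 0.623
  outer loop
   vertex 3.6 2.8 4.2
   vertex 3.6 3.2 4.0
   vertex 1.6 4.6 1.0
  endloop
 endfacet
 facet normal -0.829 0.066 0.555
  outer loop
   vertex 3.6 2.8 4.2
   vertex 1.6 4.6 1.0
   vertex 2.0 1.2 2.0
  endloop
 endfacet
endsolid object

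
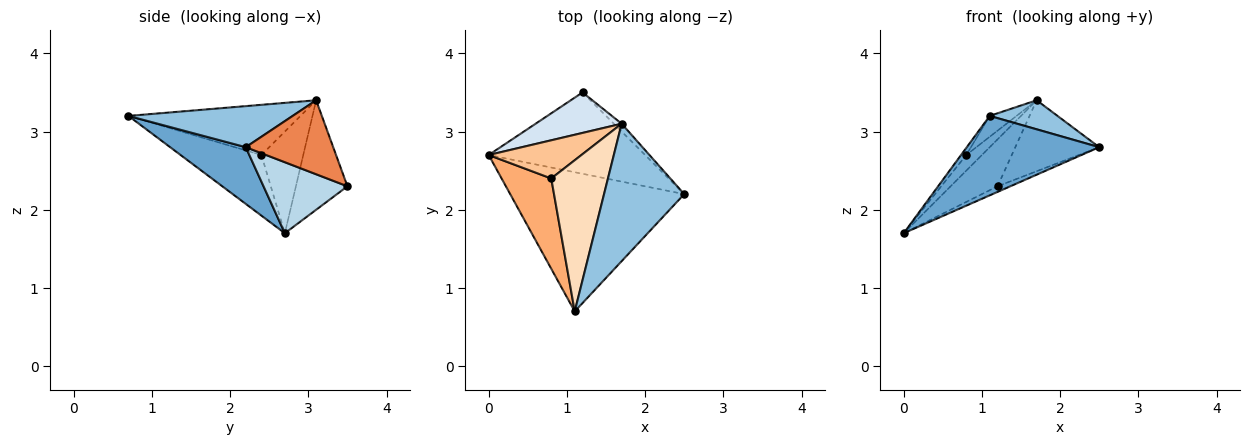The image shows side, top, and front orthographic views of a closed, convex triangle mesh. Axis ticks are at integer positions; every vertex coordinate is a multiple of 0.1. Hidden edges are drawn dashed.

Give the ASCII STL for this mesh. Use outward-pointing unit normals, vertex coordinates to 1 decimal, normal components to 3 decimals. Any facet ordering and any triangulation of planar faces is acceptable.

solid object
 facet normal 0.272 -0.477 -0.836
  outer loop
   vertex 1.1 0.7 3.2
   vertex 0.0 2.7 1.7
   vertex 2.5 2.2 2.8
  endloop
 endfacet
 facet normal 0.448 -0.185 0.875
  outer loop
   vertex 1.7 3.1 3.4
   vertex 1.1 0.7 3.2
   vertex 2.5 2.2 2.8
  endloop
 endfacet
 facet normal 0.412 0.063 -0.909
  outer loop
   vertex 1.2 3.5 2.3
   vertex 2.5 2.2 2.8
   vertex 0.0 2.7 1.7
  endloop
 endfacet
 facet normal -0.639 0.582 0.502
  outer loop
   vertex 1.2 3.5 2.3
   vertex 0.0 2.7 1.7
   vertex 1.7 3.1 3.4
  endloop
 endfacet
 facet normal 0.720 0.690 -0.076
  outer loop
   vertex 1.2 3.5 2.3
   vertex 1.7 3.1 3.4
   vertex 2.5 2.2 2.8
  endloop
 endfacet
 facet normal -0.773 0.050 0.633
  outer loop
   vertex 0.8 2.4 2.7
   vertex 0.0 2.7 1.7
   vertex 1.1 0.7 3.2
  endloop
 endfacet
 facet normal -0.712 0.266 0.650
  outer loop
   vertex 0.8 2.4 2.7
   vertex 1.7 3.1 3.4
   vertex 0.0 2.7 1.7
  endloop
 endfacet
 facet normal -0.659 0.103 0.745
  outer loop
   vertex 0.8 2.4 2.7
   vertex 1.1 0.7 3.2
   vertex 1.7 3.1 3.4
  endloop
 endfacet
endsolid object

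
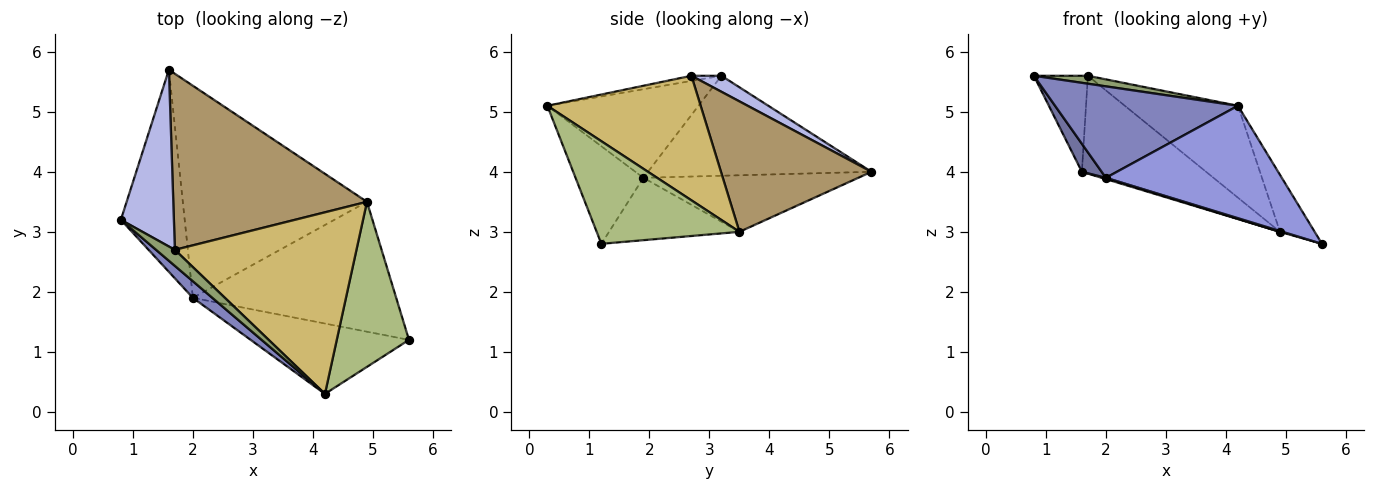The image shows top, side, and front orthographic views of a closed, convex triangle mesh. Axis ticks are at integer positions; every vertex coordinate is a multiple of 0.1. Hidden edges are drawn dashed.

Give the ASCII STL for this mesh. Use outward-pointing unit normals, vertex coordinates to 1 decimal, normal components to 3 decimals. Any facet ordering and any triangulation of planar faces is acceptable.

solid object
 facet normal -0.841 -0.074 -0.537
  outer loop
   vertex 2.0 1.9 3.9
   vertex 0.8 3.2 5.6
   vertex 1.6 5.7 4.0
  endloop
 endfacet
 facet normal -0.631 -0.763 0.139
  outer loop
   vertex 2.0 1.9 3.9
   vertex 4.2 0.3 5.1
   vertex 0.8 3.2 5.6
  endloop
 endfacet
 facet normal -0.311 -0.806 -0.504
  outer loop
   vertex 2.0 1.9 3.9
   vertex 5.6 1.2 2.8
   vertex 4.2 0.3 5.1
  endloop
 endfacet
 facet normal 0.256 0.461 0.849
  outer loop
   vertex 1.7 2.7 5.6
   vertex 1.6 5.7 4.0
   vertex 0.8 3.2 5.6
  endloop
 endfacet
 facet normal -0.239 -0.430 0.870
  outer loop
   vertex 1.7 2.7 5.6
   vertex 0.8 3.2 5.6
   vertex 4.2 0.3 5.1
  endloop
 endfacet
 facet normal 0.802 0.195 0.565
  outer loop
   vertex 4.9 3.5 3.0
   vertex 4.2 0.3 5.1
   vertex 5.6 1.2 2.8
  endloop
 endfacet
 facet normal -0.293 -0.006 -0.956
  outer loop
   vertex 4.9 3.5 3.0
   vertex 5.6 1.2 2.8
   vertex 2.0 1.9 3.9
  endloop
 endfacet
 facet normal -0.294 -0.006 -0.956
  outer loop
   vertex 4.9 3.5 3.0
   vertex 2.0 1.9 3.9
   vertex 1.6 5.7 4.0
  endloop
 endfacet
 facet normal 0.507 0.419 0.753
  outer loop
   vertex 4.9 3.5 3.0
   vertex 1.6 5.7 4.0
   vertex 1.7 2.7 5.6
  endloop
 endfacet
 facet normal 0.522 0.385 0.761
  outer loop
   vertex 4.9 3.5 3.0
   vertex 1.7 2.7 5.6
   vertex 4.2 0.3 5.1
  endloop
 endfacet
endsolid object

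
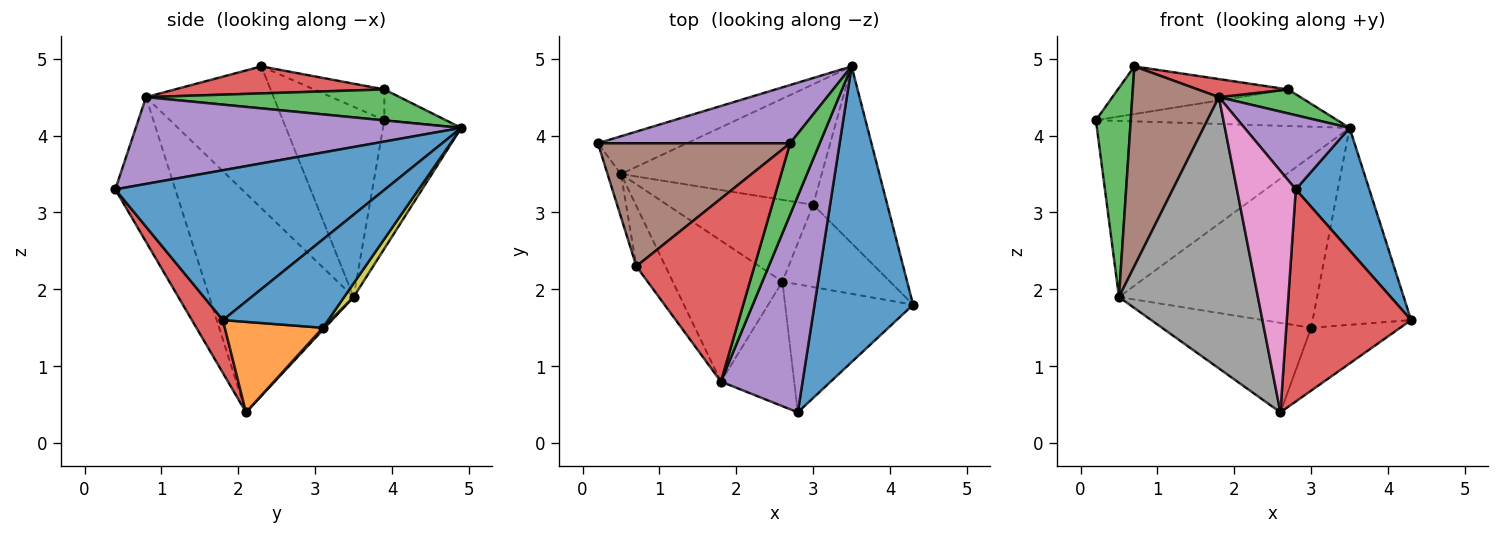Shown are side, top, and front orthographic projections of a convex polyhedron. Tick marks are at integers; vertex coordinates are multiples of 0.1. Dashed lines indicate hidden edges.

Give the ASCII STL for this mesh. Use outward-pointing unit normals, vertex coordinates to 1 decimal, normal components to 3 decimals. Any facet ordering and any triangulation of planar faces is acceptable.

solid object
 facet normal 0.815 -0.222 0.536
  outer loop
   vertex 2.8 0.4 3.3
   vertex 4.3 1.8 1.6
   vertex 3.5 4.9 4.1
  endloop
 endfacet
 facet normal -0.290 0.936 -0.201
  outer loop
   vertex 0.5 3.5 1.9
   vertex 0.2 3.9 4.2
   vertex 3.5 4.9 4.1
  endloop
 endfacet
 facet normal -0.944 -0.324 -0.067
  outer loop
   vertex 0.7 2.3 4.9
   vertex 0.2 3.9 4.2
   vertex 0.5 3.5 1.9
  endloop
 endfacet
 facet normal 0.209 -0.837 -0.505
  outer loop
   vertex 2.6 2.1 0.4
   vertex 4.3 1.8 1.6
   vertex 2.8 0.4 3.3
  endloop
 endfacet
 facet normal 0.709 -0.229 0.667
  outer loop
   vertex 1.8 0.8 4.5
   vertex 2.8 0.4 3.3
   vertex 3.5 4.9 4.1
  endloop
 endfacet
 facet normal -0.816 -0.554 -0.167
  outer loop
   vertex 1.8 0.8 4.5
   vertex 0.7 2.3 4.9
   vertex 0.5 3.5 1.9
  endloop
 endfacet
 facet normal -0.671 -0.659 -0.340
  outer loop
   vertex 1.8 0.8 4.5
   vertex 2.6 2.1 0.4
   vertex 2.8 0.4 3.3
  endloop
 endfacet
 facet normal -0.677 -0.653 -0.339
  outer loop
   vertex 1.8 0.8 4.5
   vertex 0.5 3.5 1.9
   vertex 2.6 2.1 0.4
  endloop
 endfacet
 facet normal 0.039 0.818 -0.574
  outer loop
   vertex 3.0 3.1 1.5
   vertex 0.5 3.5 1.9
   vertex 3.5 4.9 4.1
  endloop
 endfacet
 facet normal 0.010 0.738 -0.675
  outer loop
   vertex 3.0 3.1 1.5
   vertex 2.6 2.1 0.4
   vertex 0.5 3.5 1.9
  endloop
 endfacet
 facet normal 0.623 0.582 -0.523
  outer loop
   vertex 3.0 3.1 1.5
   vertex 3.5 4.9 4.1
   vertex 4.3 1.8 1.6
  endloop
 endfacet
 facet normal 0.556 0.505 -0.661
  outer loop
   vertex 3.0 3.1 1.5
   vertex 4.3 1.8 1.6
   vertex 2.6 2.1 0.4
  endloop
 endfacet
 facet normal 0.704 -0.226 0.674
  outer loop
   vertex 2.7 3.9 4.6
   vertex 1.8 0.8 4.5
   vertex 3.5 4.9 4.1
  endloop
 endfacet
 facet normal 0.222 -0.096 0.970
  outer loop
   vertex 2.7 3.9 4.6
   vertex 0.7 2.3 4.9
   vertex 1.8 0.8 4.5
  endloop
 endfacet
 facet normal -0.134 0.527 0.839
  outer loop
   vertex 2.7 3.9 4.6
   vertex 3.5 4.9 4.1
   vertex 0.2 3.9 4.2
  endloop
 endfacet
 facet normal -0.148 0.357 0.922
  outer loop
   vertex 2.7 3.9 4.6
   vertex 0.2 3.9 4.2
   vertex 0.7 2.3 4.9
  endloop
 endfacet
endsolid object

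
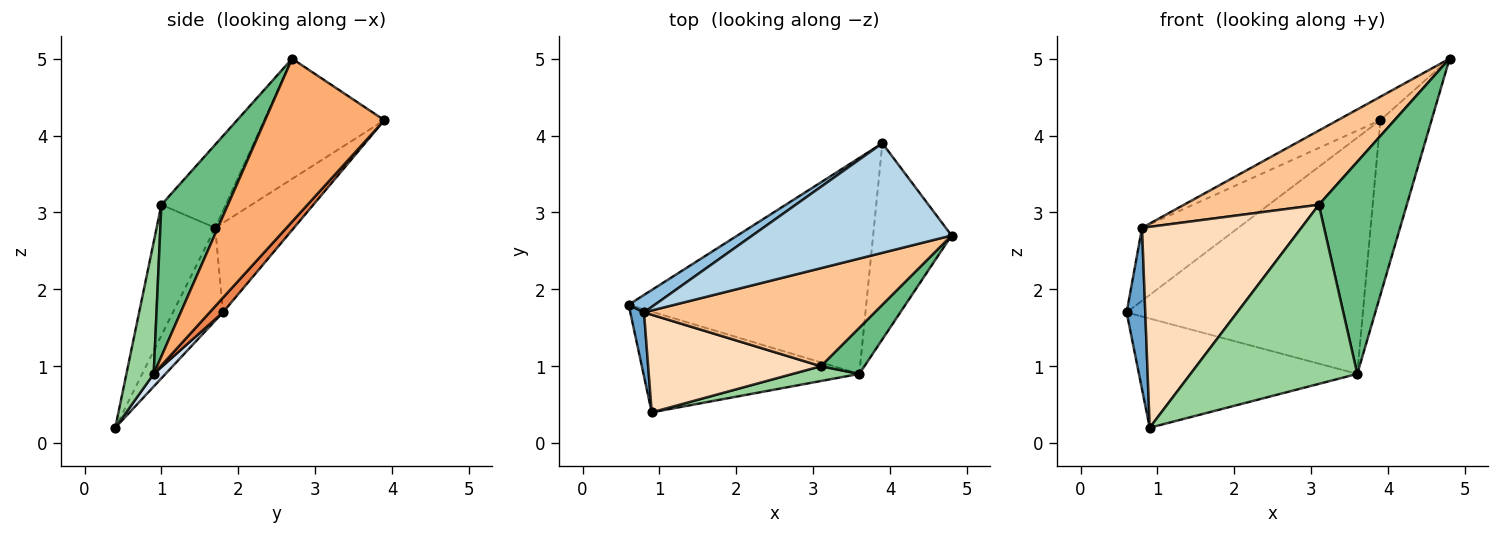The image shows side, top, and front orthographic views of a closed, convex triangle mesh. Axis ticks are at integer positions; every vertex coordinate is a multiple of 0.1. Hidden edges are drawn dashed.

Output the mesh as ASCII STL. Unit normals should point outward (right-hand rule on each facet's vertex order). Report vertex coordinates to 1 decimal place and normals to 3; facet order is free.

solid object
 facet normal -0.928 -0.346 0.137
  outer loop
   vertex 0.8 1.7 2.8
   vertex 0.6 1.8 1.7
   vertex 0.9 0.4 0.2
  endloop
 endfacet
 facet normal -0.622 0.761 0.182
  outer loop
   vertex 0.8 1.7 2.8
   vertex 3.9 3.9 4.2
   vertex 0.6 1.8 1.7
  endloop
 endfacet
 facet normal -0.508 0.180 0.842
  outer loop
   vertex 0.8 1.7 2.8
   vertex 4.8 2.7 5.0
   vertex 3.9 3.9 4.2
  endloop
 endfacet
 facet normal 0.040 0.734 -0.678
  outer loop
   vertex 3.6 0.9 0.9
   vertex 0.9 0.4 0.2
   vertex 0.6 1.8 1.7
  endloop
 endfacet
 facet normal 0.041 0.737 -0.674
  outer loop
   vertex 3.6 0.9 0.9
   vertex 0.6 1.8 1.7
   vertex 3.9 3.9 4.2
  endloop
 endfacet
 facet normal 0.840 0.361 -0.404
  outer loop
   vertex 3.6 0.9 0.9
   vertex 3.9 3.9 4.2
   vertex 4.8 2.7 5.0
  endloop
 endfacet
 facet normal -0.276 -0.580 0.766
  outer loop
   vertex 3.1 1.0 3.1
   vertex 4.8 2.7 5.0
   vertex 0.8 1.7 2.8
  endloop
 endfacet
 facet normal -0.314 -0.854 0.415
  outer loop
   vertex 3.1 1.0 3.1
   vertex 0.8 1.7 2.8
   vertex 0.9 0.4 0.2
  endloop
 endfacet
 facet normal 0.595 -0.786 0.171
  outer loop
   vertex 3.1 1.0 3.1
   vertex 3.6 0.9 0.9
   vertex 4.8 2.7 5.0
  endloop
 endfacet
 facet normal 0.161 -0.984 0.081
  outer loop
   vertex 3.1 1.0 3.1
   vertex 0.9 0.4 0.2
   vertex 3.6 0.9 0.9
  endloop
 endfacet
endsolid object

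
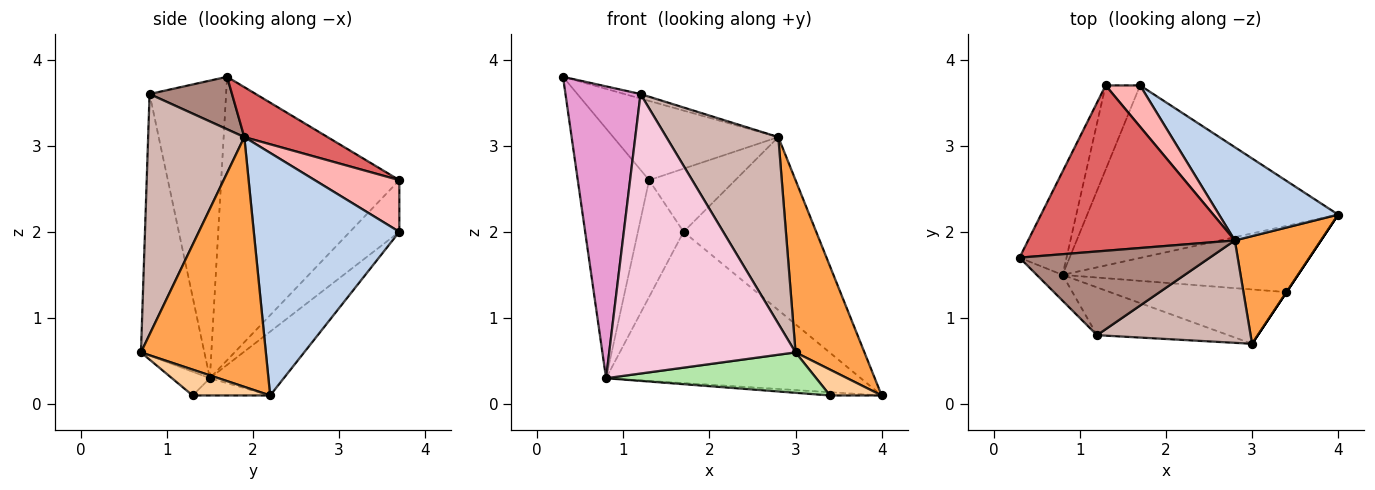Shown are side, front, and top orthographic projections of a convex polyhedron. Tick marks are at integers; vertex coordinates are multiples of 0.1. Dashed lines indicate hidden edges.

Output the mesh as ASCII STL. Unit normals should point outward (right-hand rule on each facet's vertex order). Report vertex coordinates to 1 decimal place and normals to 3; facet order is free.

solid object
 facet normal -0.188 0.648 -0.739
  outer loop
   vertex 0.8 1.5 0.3
   vertex 1.7 3.7 2.0
   vertex 4.0 2.2 0.1
  endloop
 endfacet
 facet normal 0.695 0.633 0.341
  outer loop
   vertex 2.8 1.9 3.1
   vertex 4.0 2.2 0.1
   vertex 1.7 3.7 2.0
  endloop
 endfacet
 facet normal 0.838 -0.462 0.289
  outer loop
   vertex 2.8 1.9 3.1
   vertex 3.0 0.7 0.6
   vertex 4.0 2.2 0.1
  endloop
 endfacet
 facet normal 0.832 -0.555 0.000
  outer loop
   vertex 3.4 1.3 0.1
   vertex 4.0 2.2 0.1
   vertex 3.0 0.7 0.6
  endloop
 endfacet
 facet normal -0.073 0.049 -0.996
  outer loop
   vertex 3.4 1.3 0.1
   vertex 0.8 1.5 0.3
   vertex 4.0 2.2 0.1
  endloop
 endfacet
 facet normal -0.107 -0.593 -0.798
  outer loop
   vertex 3.4 1.3 0.1
   vertex 3.0 0.7 0.6
   vertex 0.8 1.5 0.3
  endloop
 endfacet
 facet normal 0.213 0.422 0.881
  outer loop
   vertex 1.3 3.7 2.6
   vertex 0.3 1.7 3.8
   vertex 2.8 1.9 3.1
  endloop
 endfacet
 facet normal 0.635 0.647 0.423
  outer loop
   vertex 1.3 3.7 2.6
   vertex 2.8 1.9 3.1
   vertex 1.7 3.7 2.0
  endloop
 endfacet
 facet normal -0.918 0.368 -0.152
  outer loop
   vertex 1.3 3.7 2.6
   vertex 0.8 1.5 0.3
   vertex 0.3 1.7 3.8
  endloop
 endfacet
 facet normal -0.660 0.610 -0.440
  outer loop
   vertex 1.3 3.7 2.6
   vertex 1.7 3.7 2.0
   vertex 0.8 1.5 0.3
  endloop
 endfacet
 facet normal 0.265 0.052 0.963
  outer loop
   vertex 1.2 0.8 3.6
   vertex 2.8 1.9 3.1
   vertex 0.3 1.7 3.8
  endloop
 endfacet
 facet normal 0.602 -0.700 0.384
  outer loop
   vertex 1.2 0.8 3.6
   vertex 3.0 0.7 0.6
   vertex 2.8 1.9 3.1
  endloop
 endfacet
 facet normal -0.713 -0.699 -0.062
  outer loop
   vertex 1.2 0.8 3.6
   vertex 0.3 1.7 3.8
   vertex 0.8 1.5 0.3
  endloop
 endfacet
 facet normal -0.318 -0.935 -0.160
  outer loop
   vertex 1.2 0.8 3.6
   vertex 0.8 1.5 0.3
   vertex 3.0 0.7 0.6
  endloop
 endfacet
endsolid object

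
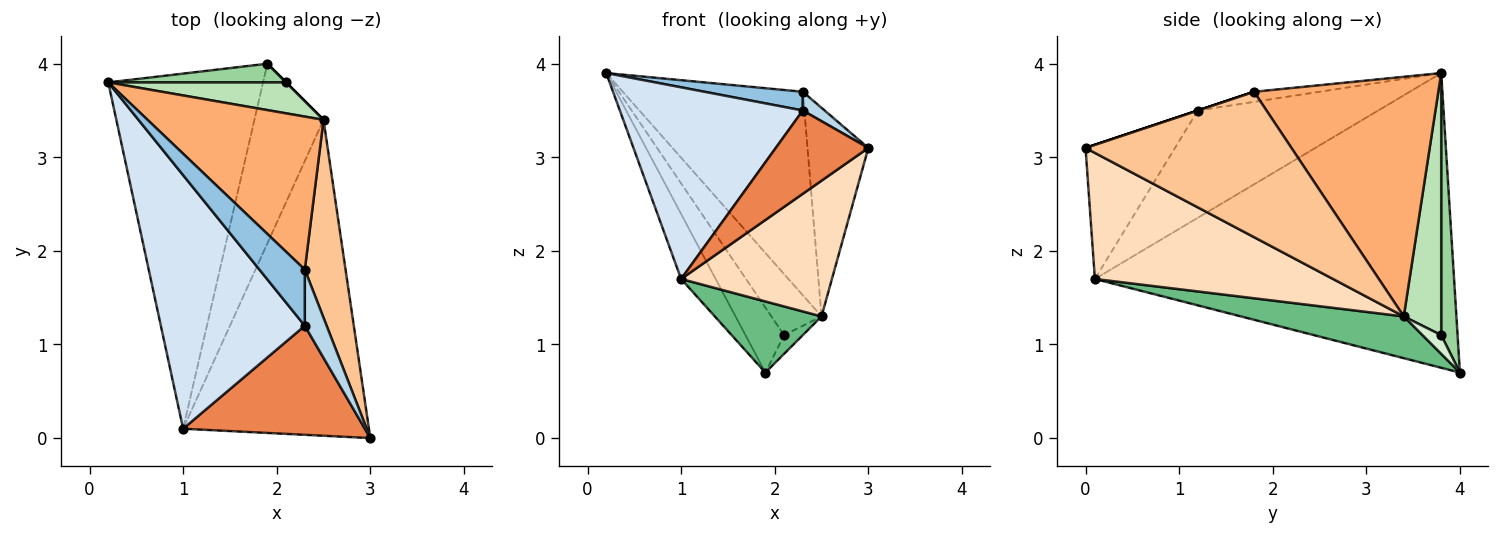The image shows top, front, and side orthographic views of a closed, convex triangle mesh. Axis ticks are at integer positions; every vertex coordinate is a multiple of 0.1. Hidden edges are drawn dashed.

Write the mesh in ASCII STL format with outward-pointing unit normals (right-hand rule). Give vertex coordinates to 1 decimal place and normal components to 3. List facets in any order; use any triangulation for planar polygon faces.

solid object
 facet normal -0.882 0.085 -0.463
  outer loop
   vertex 1.0 0.1 1.7
   vertex 0.2 3.8 3.9
   vertex 1.9 4.0 0.7
  endloop
 endfacet
 facet normal -0.206 -0.309 0.928
  outer loop
   vertex 2.3 1.2 3.5
   vertex 2.3 1.8 3.7
   vertex 0.2 3.8 3.9
  endloop
 endfacet
 facet normal 0.000 -0.316 0.949
  outer loop
   vertex 2.3 1.2 3.5
   vertex 3.0 0.0 3.1
   vertex 2.3 1.8 3.7
  endloop
 endfacet
 facet normal -0.511 -0.518 0.686
  outer loop
   vertex 2.3 1.2 3.5
   vertex 0.2 3.8 3.9
   vertex 1.0 0.1 1.7
  endloop
 endfacet
 facet normal -0.506 -0.524 0.685
  outer loop
   vertex 2.3 1.2 3.5
   vertex 1.0 0.1 1.7
   vertex 3.0 0.0 3.1
  endloop
 endfacet
 facet normal 0.633 0.619 0.465
  outer loop
   vertex 2.5 3.4 1.3
   vertex 0.2 3.8 3.9
   vertex 2.3 1.8 3.7
  endloop
 endfacet
 facet normal 0.926 0.274 0.260
  outer loop
   vertex 2.5 3.4 1.3
   vertex 2.3 1.8 3.7
   vertex 3.0 0.0 3.1
  endloop
 endfacet
 facet normal 0.529 -0.335 -0.780
  outer loop
   vertex 2.5 3.4 1.3
   vertex 3.0 0.0 3.1
   vertex 1.0 0.1 1.7
  endloop
 endfacet
 facet normal 0.490 -0.321 -0.811
  outer loop
   vertex 2.5 3.4 1.3
   vertex 1.0 0.1 1.7
   vertex 1.9 4.0 0.7
  endloop
 endfacet
 facet normal 0.378 0.890 0.256
  outer loop
   vertex 2.1 3.8 1.1
   vertex 1.9 4.0 0.7
   vertex 0.2 3.8 3.9
  endloop
 endfacet
 facet normal 0.554 0.742 0.376
  outer loop
   vertex 2.1 3.8 1.1
   vertex 0.2 3.8 3.9
   vertex 2.5 3.4 1.3
  endloop
 endfacet
 facet normal 0.707 0.707 0.000
  outer loop
   vertex 2.1 3.8 1.1
   vertex 2.5 3.4 1.3
   vertex 1.9 4.0 0.7
  endloop
 endfacet
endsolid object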